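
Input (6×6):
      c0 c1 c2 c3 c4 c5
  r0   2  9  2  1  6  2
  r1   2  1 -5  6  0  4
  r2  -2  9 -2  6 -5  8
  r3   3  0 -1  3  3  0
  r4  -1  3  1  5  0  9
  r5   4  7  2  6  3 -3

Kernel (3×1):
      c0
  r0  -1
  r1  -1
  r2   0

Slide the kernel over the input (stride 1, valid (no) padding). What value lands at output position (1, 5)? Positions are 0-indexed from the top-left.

-12

The receptive field on the input at this output position is [4 / 8 / 0]. Elementwise product with the kernel and sum: 4·-1 + 8·-1.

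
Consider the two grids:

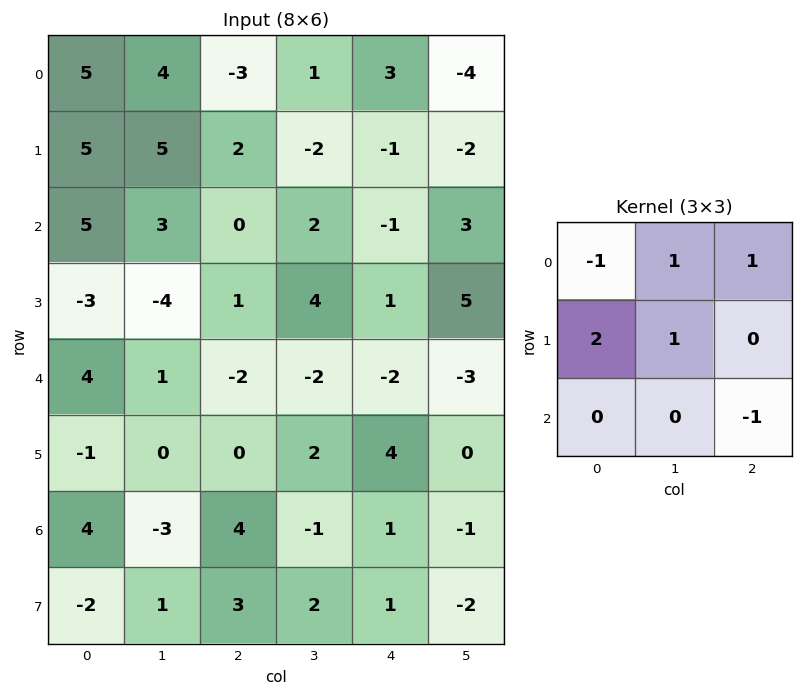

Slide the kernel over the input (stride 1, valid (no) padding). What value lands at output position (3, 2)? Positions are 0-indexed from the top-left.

-6

The receptive field on the input at this output position is [1 4 1 / -2 -2 -2 / 0 2 4]. Elementwise product with the kernel and sum: 1·-1 + 4·1 + 1·1 + -2·2 + -2·1 + 4·-1.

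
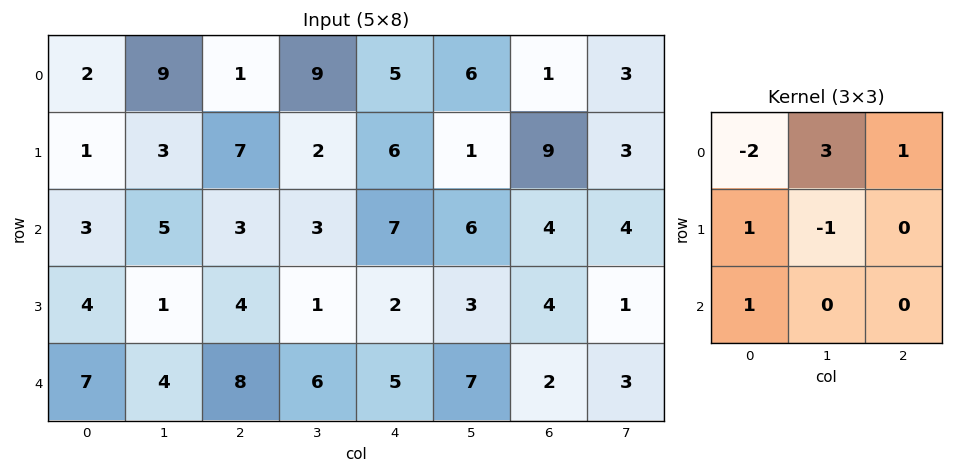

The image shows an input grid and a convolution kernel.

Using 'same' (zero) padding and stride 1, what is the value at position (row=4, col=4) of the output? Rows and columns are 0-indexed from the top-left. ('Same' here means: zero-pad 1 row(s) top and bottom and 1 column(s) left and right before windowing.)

The receptive field on the zero-padded input at this output position is [1 2 3 / 6 5 7 / 0 0 0]. Elementwise product with the kernel and sum: 1·-2 + 2·3 + 3·1 + 6·1 + 5·-1 + 0·1.

8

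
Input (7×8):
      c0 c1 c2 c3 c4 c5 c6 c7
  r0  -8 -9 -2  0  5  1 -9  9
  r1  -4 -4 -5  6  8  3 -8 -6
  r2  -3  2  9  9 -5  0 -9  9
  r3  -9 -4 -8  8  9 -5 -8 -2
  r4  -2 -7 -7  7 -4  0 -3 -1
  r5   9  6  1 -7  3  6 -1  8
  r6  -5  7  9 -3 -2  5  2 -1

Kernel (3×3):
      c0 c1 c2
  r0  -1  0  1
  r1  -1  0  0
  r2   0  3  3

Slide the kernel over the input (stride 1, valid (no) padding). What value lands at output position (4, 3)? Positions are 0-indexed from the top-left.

9

The receptive field on the input at this output position is [7 -4 0 / -7 3 6 / -3 -2 5]. Elementwise product with the kernel and sum: 7·-1 + 0·1 + -7·-1 + -2·3 + 5·3.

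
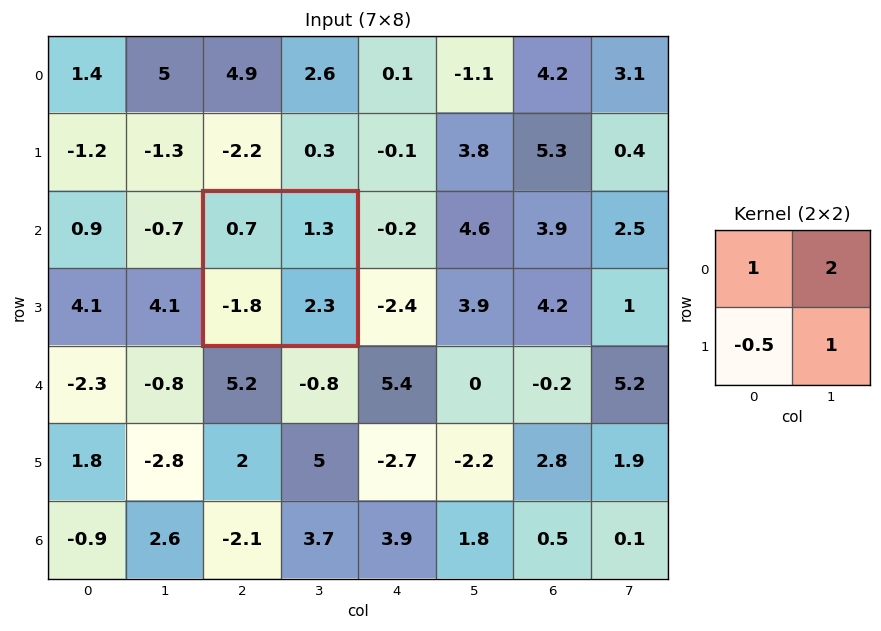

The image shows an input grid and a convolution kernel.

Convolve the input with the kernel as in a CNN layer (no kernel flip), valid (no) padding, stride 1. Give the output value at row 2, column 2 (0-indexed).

The receptive field on the input at this output position is [0.7 1.3 / -1.8 2.3]. Elementwise product with the kernel and sum: 0.7·1 + 1.3·2 + -1.8·-0.5 + 2.3·1.

6.5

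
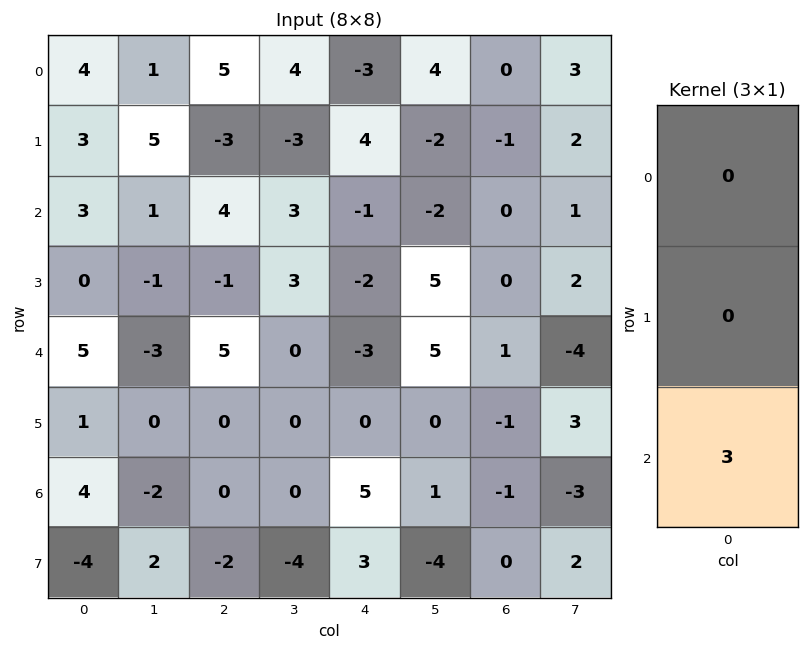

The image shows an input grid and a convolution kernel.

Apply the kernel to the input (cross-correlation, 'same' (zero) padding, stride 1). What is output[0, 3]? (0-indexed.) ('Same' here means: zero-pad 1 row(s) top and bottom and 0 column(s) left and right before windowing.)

-9

The receptive field on the zero-padded input at this output position is [0 / 4 / -3]. Elementwise product with the kernel and sum: -3·3.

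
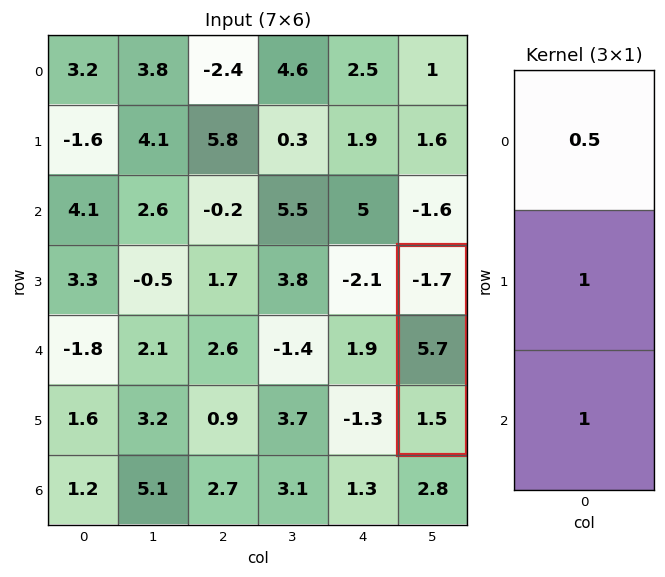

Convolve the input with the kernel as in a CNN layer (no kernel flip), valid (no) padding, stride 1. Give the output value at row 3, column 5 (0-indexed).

The receptive field on the input at this output position is [-1.7 / 5.7 / 1.5]. Elementwise product with the kernel and sum: -1.7·0.5 + 5.7·1 + 1.5·1.

6.35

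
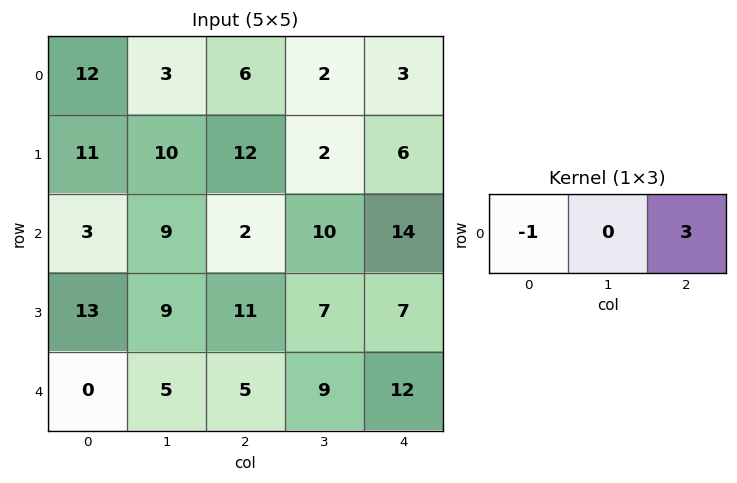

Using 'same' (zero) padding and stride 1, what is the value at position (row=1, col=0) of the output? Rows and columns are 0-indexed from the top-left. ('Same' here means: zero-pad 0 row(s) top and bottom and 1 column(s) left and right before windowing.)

30

The receptive field on the zero-padded input at this output position is [0 11 10]. Elementwise product with the kernel and sum: 0·-1 + 10·3.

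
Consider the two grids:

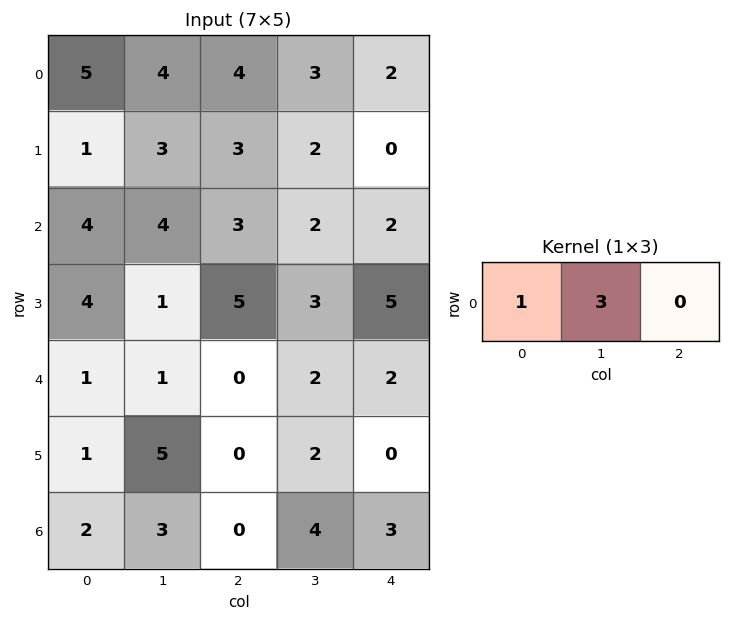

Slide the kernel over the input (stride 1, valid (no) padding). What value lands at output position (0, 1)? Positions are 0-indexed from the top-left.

16

The receptive field on the input at this output position is [4 4 3]. Elementwise product with the kernel and sum: 4·1 + 4·3.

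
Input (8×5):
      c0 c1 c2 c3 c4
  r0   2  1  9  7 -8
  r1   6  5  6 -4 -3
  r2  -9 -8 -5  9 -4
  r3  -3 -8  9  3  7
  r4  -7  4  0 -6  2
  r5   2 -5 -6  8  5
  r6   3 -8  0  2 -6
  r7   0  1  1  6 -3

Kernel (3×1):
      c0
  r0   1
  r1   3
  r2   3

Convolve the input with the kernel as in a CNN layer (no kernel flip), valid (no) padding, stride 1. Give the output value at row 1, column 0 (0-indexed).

The receptive field on the input at this output position is [6 / -9 / -3]. Elementwise product with the kernel and sum: 6·1 + -9·3 + -3·3.

-30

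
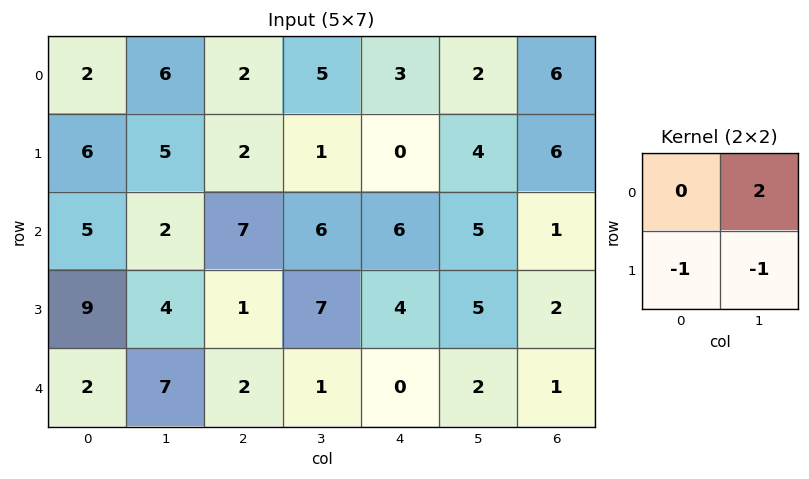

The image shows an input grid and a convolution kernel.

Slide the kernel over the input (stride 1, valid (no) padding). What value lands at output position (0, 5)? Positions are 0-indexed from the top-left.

2

The receptive field on the input at this output position is [2 6 / 4 6]. Elementwise product with the kernel and sum: 6·2 + 4·-1 + 6·-1.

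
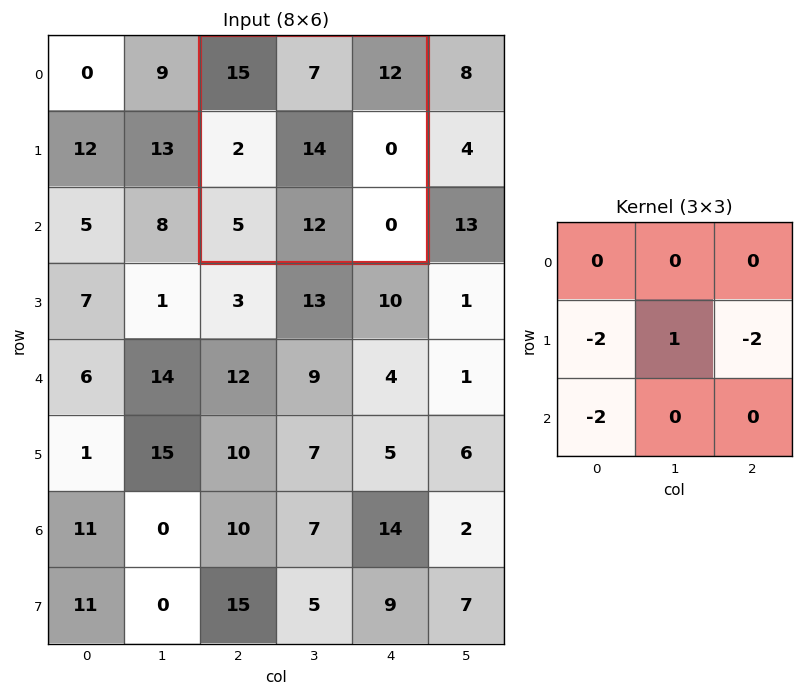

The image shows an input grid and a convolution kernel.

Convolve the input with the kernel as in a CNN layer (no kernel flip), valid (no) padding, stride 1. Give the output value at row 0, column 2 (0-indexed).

0

The receptive field on the input at this output position is [15 7 12 / 2 14 0 / 5 12 0]. Elementwise product with the kernel and sum: 2·-2 + 14·1 + 0·-2 + 5·-2.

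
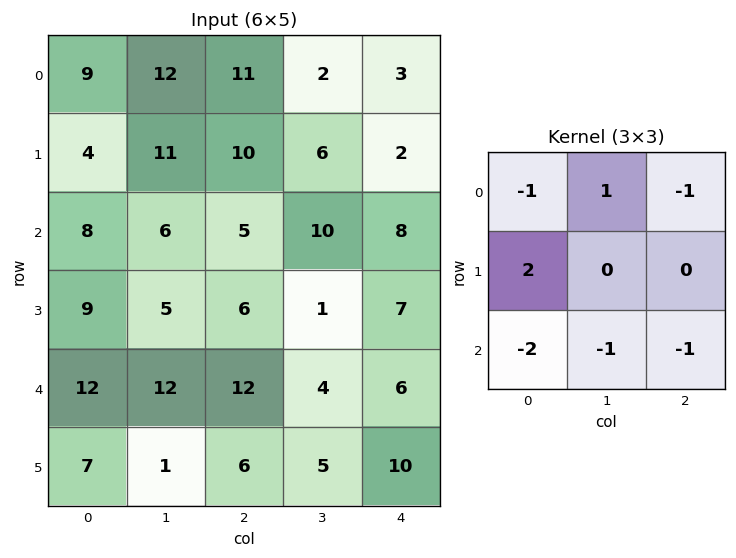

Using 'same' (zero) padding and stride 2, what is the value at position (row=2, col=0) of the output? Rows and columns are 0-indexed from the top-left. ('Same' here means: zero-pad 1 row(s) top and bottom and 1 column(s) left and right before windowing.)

The receptive field on the zero-padded input at this output position is [0 9 5 / 0 12 12 / 0 7 1]. Elementwise product with the kernel and sum: 0·-1 + 9·1 + 5·-1 + 0·2 + 0·-2 + 7·-1 + 1·-1.

-4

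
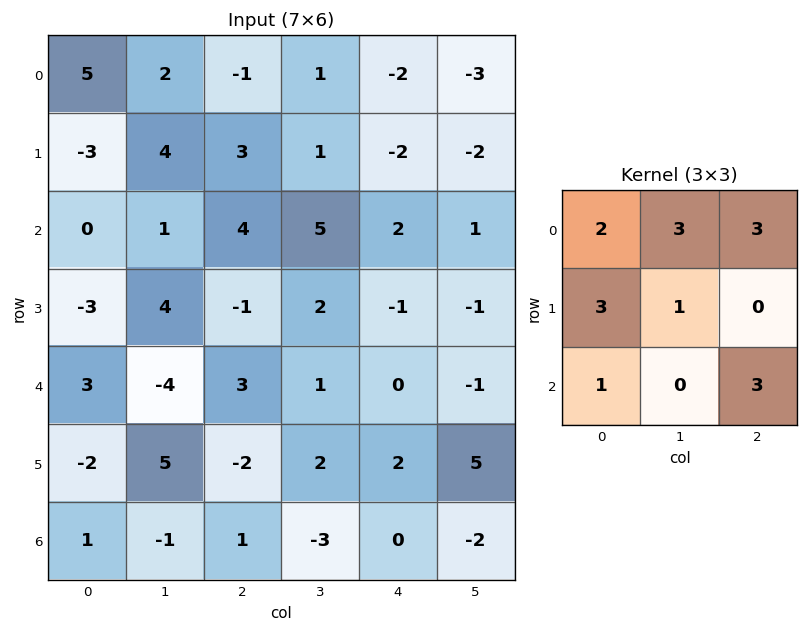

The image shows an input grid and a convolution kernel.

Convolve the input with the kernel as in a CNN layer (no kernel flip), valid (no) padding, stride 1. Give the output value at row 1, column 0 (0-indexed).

The receptive field on the input at this output position is [-3 4 3 / 0 1 4 / -3 4 -1]. Elementwise product with the kernel and sum: -3·2 + 4·3 + 3·3 + 0·3 + 1·1 + -3·1 + -1·3.

10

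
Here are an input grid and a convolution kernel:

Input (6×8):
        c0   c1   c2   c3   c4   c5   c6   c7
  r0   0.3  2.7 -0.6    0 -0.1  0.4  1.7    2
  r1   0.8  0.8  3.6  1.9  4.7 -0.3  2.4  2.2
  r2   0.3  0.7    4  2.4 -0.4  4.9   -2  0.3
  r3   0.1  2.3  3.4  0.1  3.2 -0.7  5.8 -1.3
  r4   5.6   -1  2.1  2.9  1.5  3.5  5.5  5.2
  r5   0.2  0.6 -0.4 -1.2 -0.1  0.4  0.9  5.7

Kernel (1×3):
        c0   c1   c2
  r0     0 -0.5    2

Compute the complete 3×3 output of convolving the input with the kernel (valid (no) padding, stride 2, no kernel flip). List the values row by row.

Output[0,0]: The receptive field on the input at this output position is [0.3 2.7 -0.6]. Elementwise product with the kernel and sum: 2.7·-0.5 + -0.6·2.

-2.55 -0.2 3.2
7.65 -2 -6.45
4.7 1.55 9.25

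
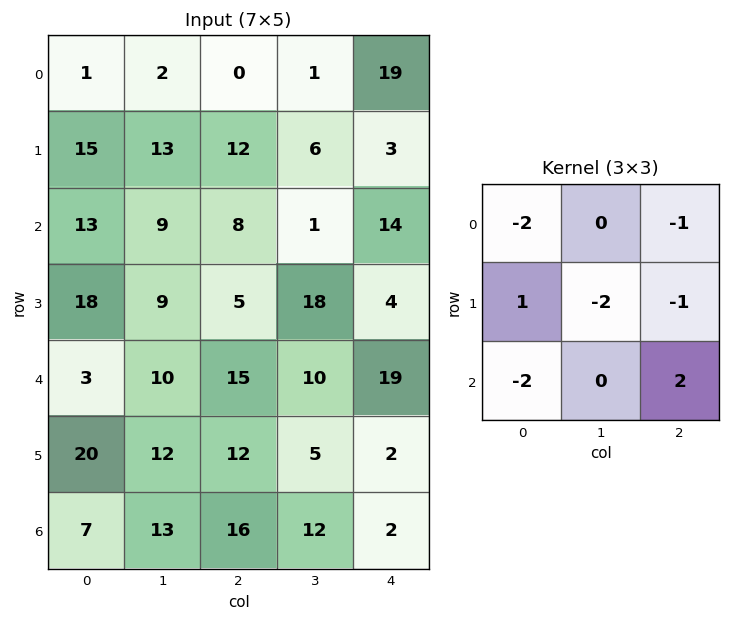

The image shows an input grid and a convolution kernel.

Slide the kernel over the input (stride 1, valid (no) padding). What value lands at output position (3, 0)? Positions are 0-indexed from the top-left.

The receptive field on the input at this output position is [18 9 5 / 3 10 15 / 20 12 12]. Elementwise product with the kernel and sum: 18·-2 + 5·-1 + 3·1 + 10·-2 + 15·-1 + 20·-2 + 12·2.

-89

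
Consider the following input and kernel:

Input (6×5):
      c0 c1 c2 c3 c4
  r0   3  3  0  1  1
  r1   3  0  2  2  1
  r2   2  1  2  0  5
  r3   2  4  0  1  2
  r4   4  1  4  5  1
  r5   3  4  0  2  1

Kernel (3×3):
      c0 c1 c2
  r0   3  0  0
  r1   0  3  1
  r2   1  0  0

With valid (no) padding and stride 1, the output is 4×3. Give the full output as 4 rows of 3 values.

13 18 9
16 10 11
22 5 15
16 33 16

Output[0,0]: The receptive field on the input at this output position is [3 3 0 / 3 0 2 / 2 1 2]. Elementwise product with the kernel and sum: 3·3 + 0·3 + 2·1 + 2·1.
Output[0,1]: The receptive field on the input at this output position is [3 0 1 / 0 2 2 / 1 2 0]. Elementwise product with the kernel and sum: 3·3 + 2·3 + 2·1 + 1·1.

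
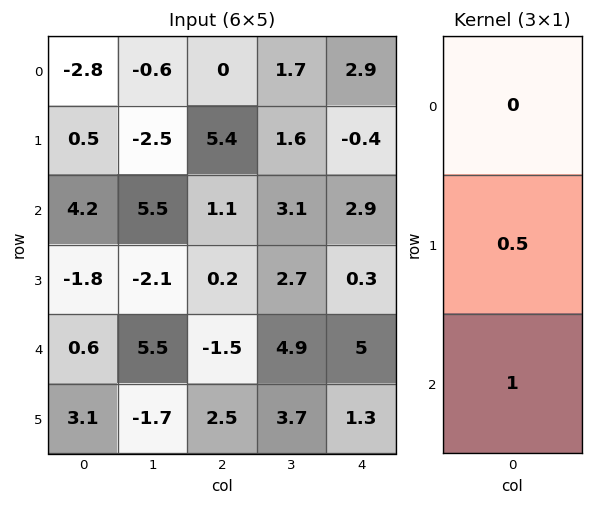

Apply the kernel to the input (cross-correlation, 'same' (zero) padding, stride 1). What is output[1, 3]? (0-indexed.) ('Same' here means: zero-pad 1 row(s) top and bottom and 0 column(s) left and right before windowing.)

The receptive field on the zero-padded input at this output position is [1.7 / 1.6 / 3.1]. Elementwise product with the kernel and sum: 1.6·0.5 + 3.1·1.

3.9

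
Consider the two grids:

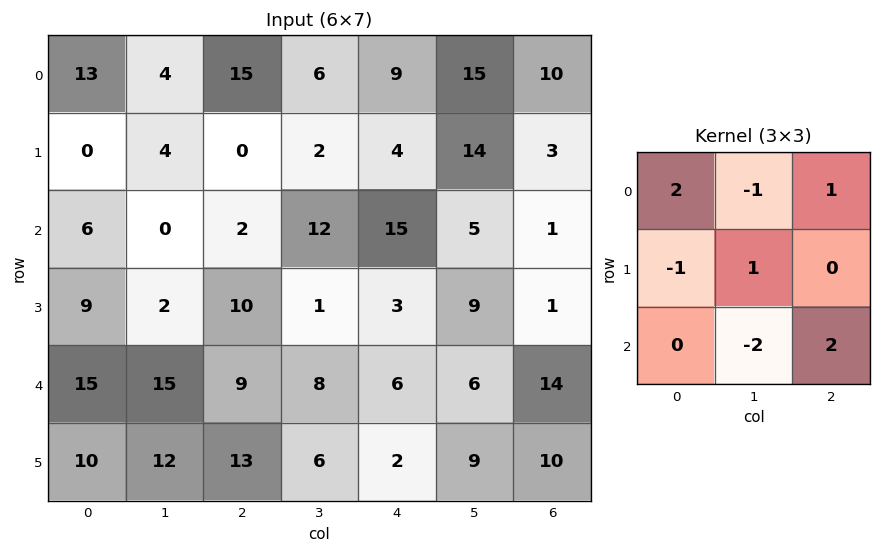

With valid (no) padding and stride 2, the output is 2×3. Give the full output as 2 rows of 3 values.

45 41 15
-5 -6 48

Output[0,0]: The receptive field on the input at this output position is [13 4 15 / 0 4 0 / 6 0 2]. Elementwise product with the kernel and sum: 13·2 + 4·-1 + 15·1 + 0·-1 + 4·1 + 0·-2 + 2·2.
Output[0,1]: The receptive field on the input at this output position is [15 6 9 / 0 2 4 / 2 12 15]. Elementwise product with the kernel and sum: 15·2 + 6·-1 + 9·1 + 0·-1 + 2·1 + 12·-2 + 15·2.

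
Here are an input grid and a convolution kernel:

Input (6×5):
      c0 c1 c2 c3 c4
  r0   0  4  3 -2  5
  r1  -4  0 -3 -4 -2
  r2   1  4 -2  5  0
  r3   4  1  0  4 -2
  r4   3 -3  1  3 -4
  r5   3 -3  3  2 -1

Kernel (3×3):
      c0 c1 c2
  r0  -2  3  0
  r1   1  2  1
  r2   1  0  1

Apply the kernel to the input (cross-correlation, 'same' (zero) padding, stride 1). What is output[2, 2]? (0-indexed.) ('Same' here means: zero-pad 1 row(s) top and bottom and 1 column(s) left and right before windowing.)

The receptive field on the zero-padded input at this output position is [0 -3 -4 / 4 -2 5 / 1 0 4]. Elementwise product with the kernel and sum: 0·-2 + -3·3 + 4·1 + -2·2 + 5·1 + 1·1 + 4·1.

1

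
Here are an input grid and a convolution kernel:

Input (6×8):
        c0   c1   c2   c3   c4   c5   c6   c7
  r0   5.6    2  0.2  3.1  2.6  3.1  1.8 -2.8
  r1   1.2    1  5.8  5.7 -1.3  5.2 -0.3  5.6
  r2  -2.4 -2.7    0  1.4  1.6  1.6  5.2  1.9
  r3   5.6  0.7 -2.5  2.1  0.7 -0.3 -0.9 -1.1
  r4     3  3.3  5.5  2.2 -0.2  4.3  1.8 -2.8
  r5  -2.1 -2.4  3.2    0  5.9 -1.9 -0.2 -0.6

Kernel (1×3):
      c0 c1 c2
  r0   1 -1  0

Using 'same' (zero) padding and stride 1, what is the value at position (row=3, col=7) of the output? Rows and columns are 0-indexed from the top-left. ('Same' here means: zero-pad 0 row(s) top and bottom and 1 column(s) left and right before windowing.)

The receptive field on the zero-padded input at this output position is [-0.9 -1.1 0]. Elementwise product with the kernel and sum: -0.9·1 + -1.1·-1.

0.2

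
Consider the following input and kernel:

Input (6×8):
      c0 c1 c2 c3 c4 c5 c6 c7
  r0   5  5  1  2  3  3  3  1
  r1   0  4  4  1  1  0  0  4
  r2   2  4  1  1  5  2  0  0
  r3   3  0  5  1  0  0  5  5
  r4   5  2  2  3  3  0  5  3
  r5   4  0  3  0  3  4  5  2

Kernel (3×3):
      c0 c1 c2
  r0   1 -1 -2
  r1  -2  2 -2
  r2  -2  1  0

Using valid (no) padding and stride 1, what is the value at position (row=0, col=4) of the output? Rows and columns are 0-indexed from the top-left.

-16

The receptive field on the input at this output position is [3 3 3 / 1 0 0 / 5 2 0]. Elementwise product with the kernel and sum: 3·1 + 3·-1 + 3·-2 + 1·-2 + 0·2 + 0·-2 + 5·-2 + 2·1.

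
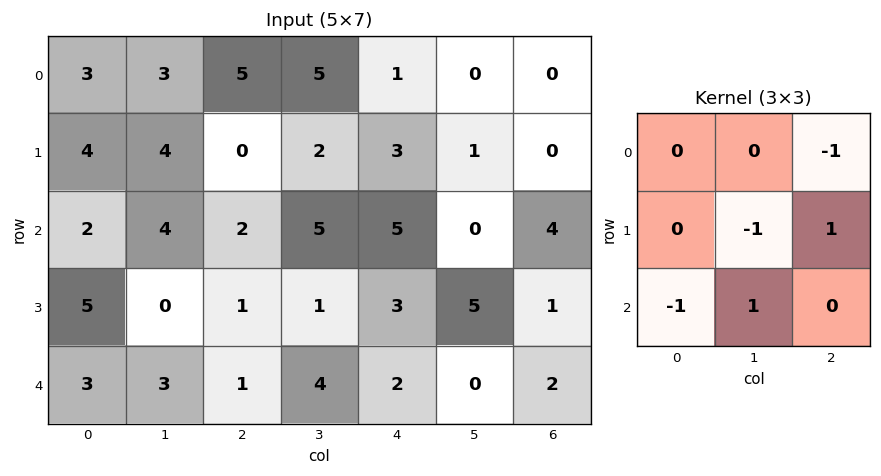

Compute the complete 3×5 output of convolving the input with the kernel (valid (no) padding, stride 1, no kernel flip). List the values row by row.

Output[0,0]: The receptive field on the input at this output position is [3 3 5 / 4 4 0 / 2 4 2]. Elementwise product with the kernel and sum: 5·-1 + 4·-1 + 0·1 + 2·-1 + 4·1.

-7 -5 3 -2 -6
-7 2 -3 -4 6
-1 -7 0 0 -10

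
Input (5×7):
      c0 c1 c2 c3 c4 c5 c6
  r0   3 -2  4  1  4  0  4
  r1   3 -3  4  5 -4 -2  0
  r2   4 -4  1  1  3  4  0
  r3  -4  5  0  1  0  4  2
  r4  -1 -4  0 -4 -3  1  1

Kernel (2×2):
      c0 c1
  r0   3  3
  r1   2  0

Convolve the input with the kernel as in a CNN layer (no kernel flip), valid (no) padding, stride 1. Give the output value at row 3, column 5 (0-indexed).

20

The receptive field on the input at this output position is [4 2 / 1 1]. Elementwise product with the kernel and sum: 4·3 + 2·3 + 1·2.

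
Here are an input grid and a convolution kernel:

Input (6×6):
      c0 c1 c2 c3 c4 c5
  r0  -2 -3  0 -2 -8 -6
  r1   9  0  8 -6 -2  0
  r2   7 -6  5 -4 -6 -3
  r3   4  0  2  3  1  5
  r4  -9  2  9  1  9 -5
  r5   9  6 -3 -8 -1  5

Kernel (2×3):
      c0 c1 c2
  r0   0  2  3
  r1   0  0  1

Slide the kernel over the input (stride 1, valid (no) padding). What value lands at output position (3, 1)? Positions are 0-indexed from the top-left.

14

The receptive field on the input at this output position is [0 2 3 / 2 9 1]. Elementwise product with the kernel and sum: 2·2 + 3·3 + 1·1.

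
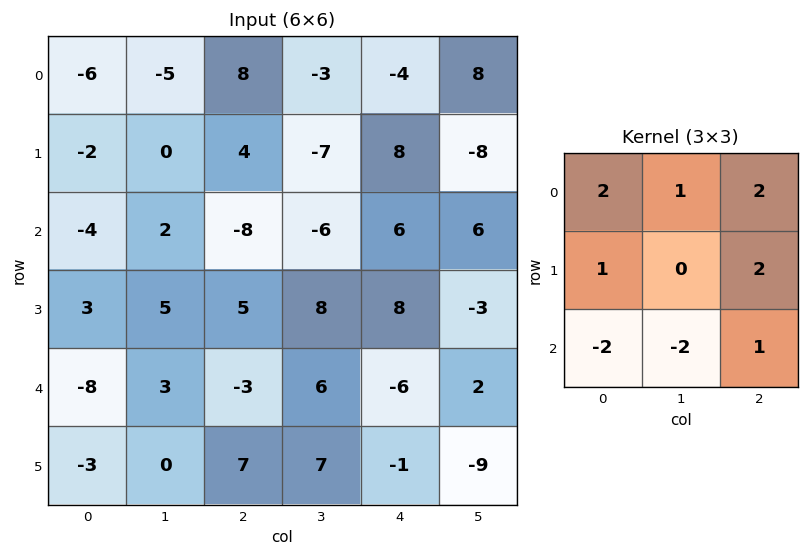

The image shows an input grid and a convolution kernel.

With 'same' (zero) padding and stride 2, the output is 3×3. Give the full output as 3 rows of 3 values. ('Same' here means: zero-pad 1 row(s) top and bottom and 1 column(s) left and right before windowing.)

-6 -26 3
1 -32 -51
25 39 7

Output[0,0]: The receptive field on the zero-padded input at this output position is [0 0 0 / 0 -6 -5 / 0 -2 0]. Elementwise product with the kernel and sum: 0·2 + 0·1 + 0·2 + 0·1 + -5·2 + 0·-2 + -2·-2 + 0·1.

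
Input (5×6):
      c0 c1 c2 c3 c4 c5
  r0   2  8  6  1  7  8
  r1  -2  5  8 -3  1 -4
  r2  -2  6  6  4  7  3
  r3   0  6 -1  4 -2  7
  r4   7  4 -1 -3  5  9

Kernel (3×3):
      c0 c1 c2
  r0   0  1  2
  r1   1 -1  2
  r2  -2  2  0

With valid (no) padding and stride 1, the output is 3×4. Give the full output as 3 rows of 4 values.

Output[0,0]: The receptive field on the input at this output position is [2 8 6 / -2 5 8 / -2 6 6]. Elementwise product with the kernel and sum: 8·1 + 6·2 + -2·1 + 5·-1 + 8·2 + -2·-2 + 6·2.

45 -1 24 17
37 -4 25 -16
4 19 5 49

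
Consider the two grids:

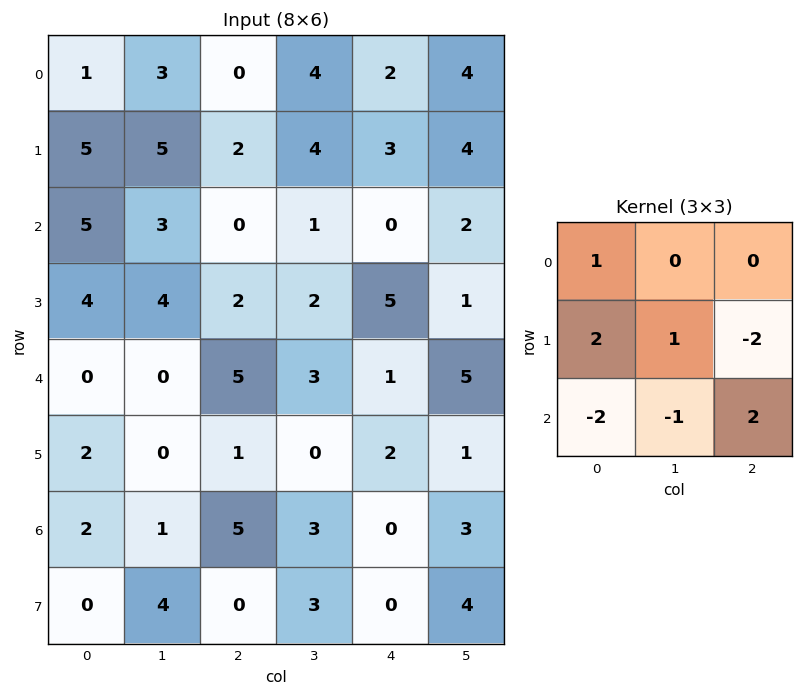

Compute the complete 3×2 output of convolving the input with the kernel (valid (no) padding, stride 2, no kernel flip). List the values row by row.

Output[0,0]: The receptive field on the input at this output position is [1 3 0 / 5 5 2 / 5 3 0]. Elementwise product with the kernel and sum: 1·1 + 5·2 + 5·1 + 2·-2 + 5·-2 + 3·-1 + 0·2.
Output[0,1]: The receptive field on the input at this output position is [0 4 2 / 2 4 3 / 0 1 0]. Elementwise product with the kernel and sum: 0·1 + 2·2 + 4·1 + 3·-2 + 0·-2 + 1·-1 + 0·2.

-1 1
23 -15
7 -10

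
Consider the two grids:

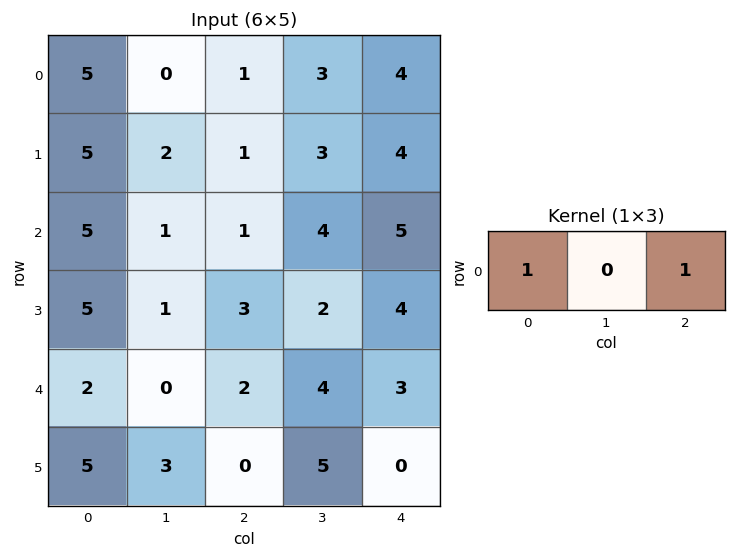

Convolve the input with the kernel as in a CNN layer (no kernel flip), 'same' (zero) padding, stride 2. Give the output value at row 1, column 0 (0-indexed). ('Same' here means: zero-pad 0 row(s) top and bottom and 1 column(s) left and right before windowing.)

1

The receptive field on the zero-padded input at this output position is [0 5 1]. Elementwise product with the kernel and sum: 0·1 + 1·1.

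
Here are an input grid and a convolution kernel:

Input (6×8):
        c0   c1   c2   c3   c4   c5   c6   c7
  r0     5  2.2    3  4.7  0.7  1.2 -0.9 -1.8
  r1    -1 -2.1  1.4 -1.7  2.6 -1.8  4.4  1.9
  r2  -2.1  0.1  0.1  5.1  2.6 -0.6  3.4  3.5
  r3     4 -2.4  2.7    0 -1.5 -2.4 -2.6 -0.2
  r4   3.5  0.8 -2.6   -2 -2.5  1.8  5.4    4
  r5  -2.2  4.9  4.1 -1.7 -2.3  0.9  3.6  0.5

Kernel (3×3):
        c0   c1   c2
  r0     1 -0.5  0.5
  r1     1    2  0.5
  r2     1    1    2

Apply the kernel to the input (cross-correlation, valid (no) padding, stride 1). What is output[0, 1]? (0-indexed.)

The receptive field on the input at this output position is [2.2 3 4.7 / -2.1 1.4 -1.7 / 0.1 0.1 5.1]. Elementwise product with the kernel and sum: 2.2·1 + 3·-0.5 + 4.7·0.5 + -2.1·1 + 1.4·2 + -1.7·0.5 + 0.1·1 + 0.1·1 + 5.1·2.

13.3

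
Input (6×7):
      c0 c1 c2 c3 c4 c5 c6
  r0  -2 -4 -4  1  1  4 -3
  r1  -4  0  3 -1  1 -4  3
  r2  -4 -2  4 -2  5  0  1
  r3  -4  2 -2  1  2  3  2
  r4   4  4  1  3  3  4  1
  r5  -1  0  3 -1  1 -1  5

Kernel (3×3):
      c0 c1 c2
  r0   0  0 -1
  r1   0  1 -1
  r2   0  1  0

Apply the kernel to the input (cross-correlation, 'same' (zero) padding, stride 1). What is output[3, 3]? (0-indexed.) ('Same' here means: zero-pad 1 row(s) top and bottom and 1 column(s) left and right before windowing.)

The receptive field on the zero-padded input at this output position is [4 -2 5 / -2 1 2 / 1 3 3]. Elementwise product with the kernel and sum: 5·-1 + 1·1 + 2·-1 + 3·1.

-3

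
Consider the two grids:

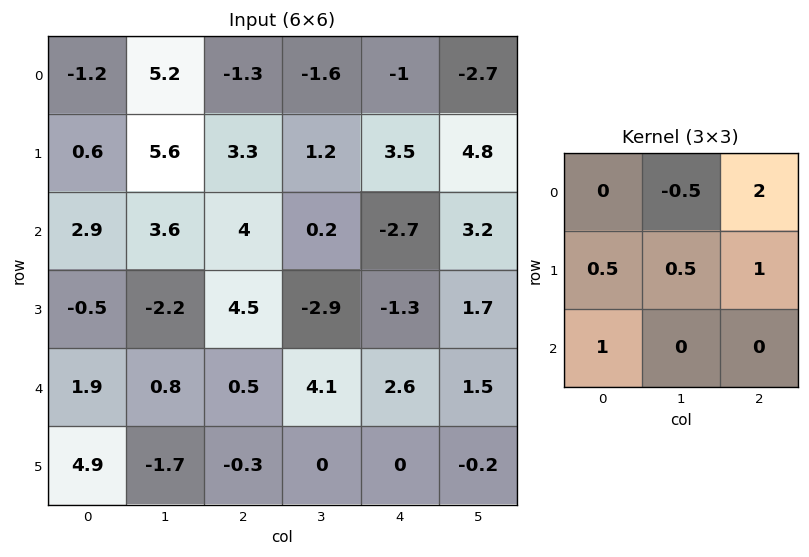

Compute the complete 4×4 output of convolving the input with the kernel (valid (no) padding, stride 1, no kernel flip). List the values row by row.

Output[0,0]: The receptive field on the input at this output position is [-1.2 5.2 -1.3 / 0.6 5.6 3.3 / 2.9 3.6 4]. Elementwise product with the kernel and sum: 5.2·-0.5 + -1.3·2 + 0.6·0.5 + 5.6·0.5 + 3.3·1 + 2.9·1.

4.1 6.7 8.55 2.45
10.55 2.55 10.3 6.9
11.25 -2.55 -5.5 11.45
16.85 -5 3.45 8.9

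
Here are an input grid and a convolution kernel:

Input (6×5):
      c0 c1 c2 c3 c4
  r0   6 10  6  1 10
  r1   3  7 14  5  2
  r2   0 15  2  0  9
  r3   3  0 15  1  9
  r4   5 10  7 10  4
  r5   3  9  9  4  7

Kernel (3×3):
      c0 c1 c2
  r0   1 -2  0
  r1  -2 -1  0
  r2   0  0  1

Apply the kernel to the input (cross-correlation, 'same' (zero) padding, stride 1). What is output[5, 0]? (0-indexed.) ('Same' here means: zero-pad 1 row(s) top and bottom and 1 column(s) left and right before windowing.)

-13

The receptive field on the zero-padded input at this output position is [0 5 10 / 0 3 9 / 0 0 0]. Elementwise product with the kernel and sum: 0·1 + 5·-2 + 0·-2 + 3·-1 + 0·1.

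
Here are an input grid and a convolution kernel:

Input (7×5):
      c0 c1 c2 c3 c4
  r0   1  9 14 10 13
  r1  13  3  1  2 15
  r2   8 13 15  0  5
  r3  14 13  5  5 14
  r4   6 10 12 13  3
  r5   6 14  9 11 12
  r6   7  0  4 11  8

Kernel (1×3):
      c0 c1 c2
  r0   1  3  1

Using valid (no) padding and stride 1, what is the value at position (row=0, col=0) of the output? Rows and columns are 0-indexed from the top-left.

The receptive field on the input at this output position is [1 9 14]. Elementwise product with the kernel and sum: 1·1 + 9·3 + 14·1.

42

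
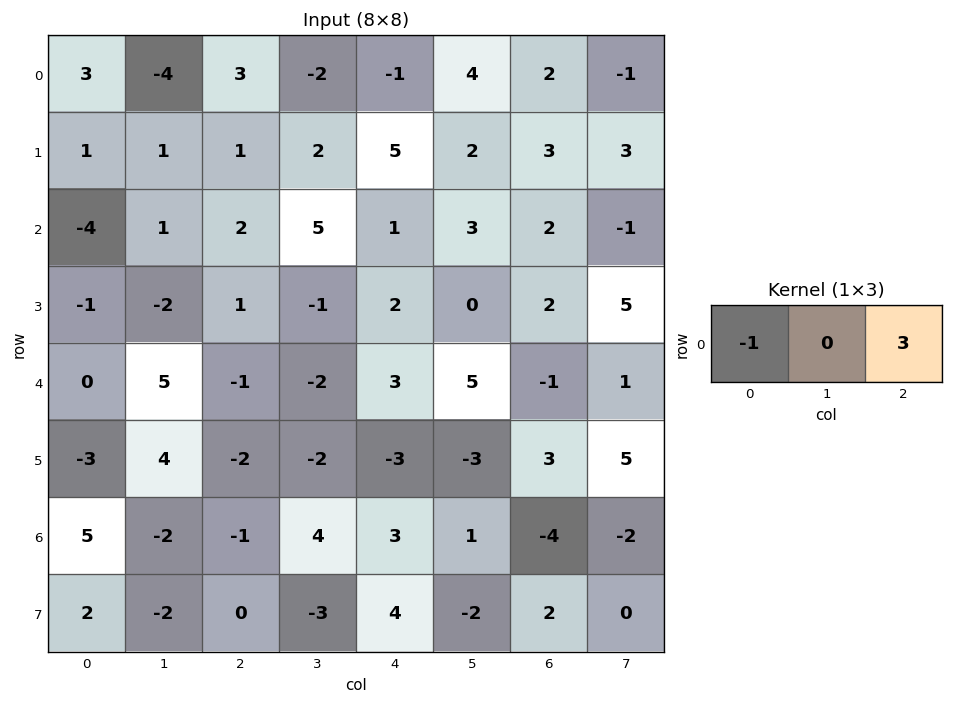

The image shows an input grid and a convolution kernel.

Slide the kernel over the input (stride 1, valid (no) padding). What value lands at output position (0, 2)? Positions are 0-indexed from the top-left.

The receptive field on the input at this output position is [3 -2 -1]. Elementwise product with the kernel and sum: 3·-1 + -1·3.

-6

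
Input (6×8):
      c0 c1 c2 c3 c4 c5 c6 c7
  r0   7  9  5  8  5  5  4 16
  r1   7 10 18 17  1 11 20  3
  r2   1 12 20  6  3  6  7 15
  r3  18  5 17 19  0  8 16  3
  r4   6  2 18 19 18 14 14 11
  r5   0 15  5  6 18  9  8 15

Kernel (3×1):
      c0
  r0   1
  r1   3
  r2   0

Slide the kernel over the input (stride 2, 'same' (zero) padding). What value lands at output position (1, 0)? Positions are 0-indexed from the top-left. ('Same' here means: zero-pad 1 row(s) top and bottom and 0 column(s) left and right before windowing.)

The receptive field on the zero-padded input at this output position is [7 / 1 / 18]. Elementwise product with the kernel and sum: 7·1 + 1·3.

10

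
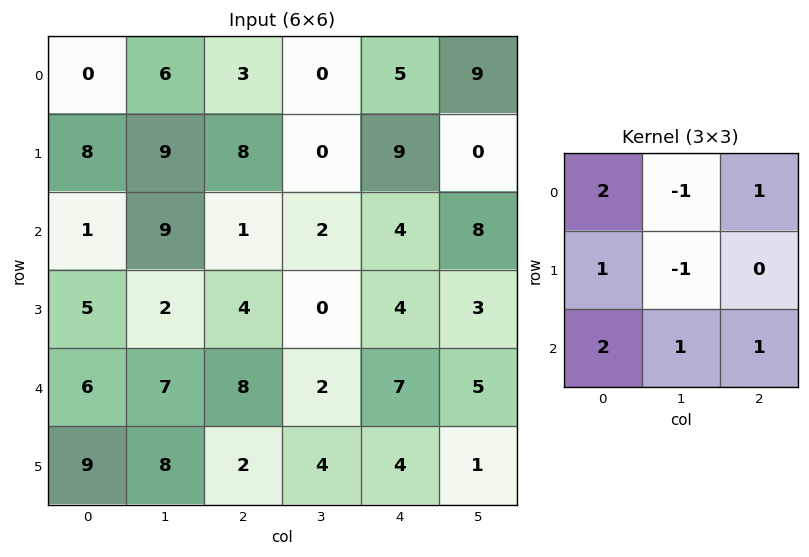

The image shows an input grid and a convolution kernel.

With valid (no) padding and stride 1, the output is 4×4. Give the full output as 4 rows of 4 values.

8 31 27 11
23 26 36 -4
24 41 33 20
39 21 30 7

Output[0,0]: The receptive field on the input at this output position is [0 6 3 / 8 9 8 / 1 9 1]. Elementwise product with the kernel and sum: 0·2 + 6·-1 + 3·1 + 8·1 + 9·-1 + 1·2 + 9·1 + 1·1.
Output[0,1]: The receptive field on the input at this output position is [6 3 0 / 9 8 0 / 9 1 2]. Elementwise product with the kernel and sum: 6·2 + 3·-1 + 0·1 + 9·1 + 8·-1 + 9·2 + 1·1 + 2·1.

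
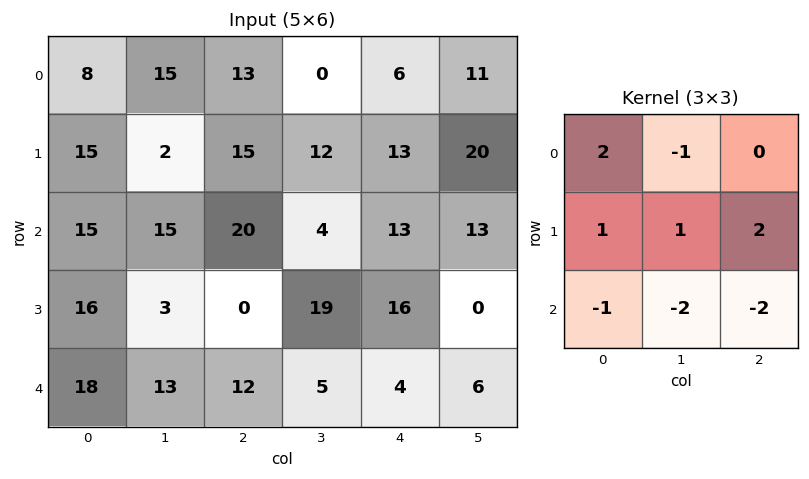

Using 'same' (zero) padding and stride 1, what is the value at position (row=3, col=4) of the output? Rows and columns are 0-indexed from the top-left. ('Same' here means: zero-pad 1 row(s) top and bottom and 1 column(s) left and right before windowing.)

5

The receptive field on the zero-padded input at this output position is [4 13 13 / 19 16 0 / 5 4 6]. Elementwise product with the kernel and sum: 4·2 + 13·-1 + 19·1 + 16·1 + 0·2 + 5·-1 + 4·-2 + 6·-2.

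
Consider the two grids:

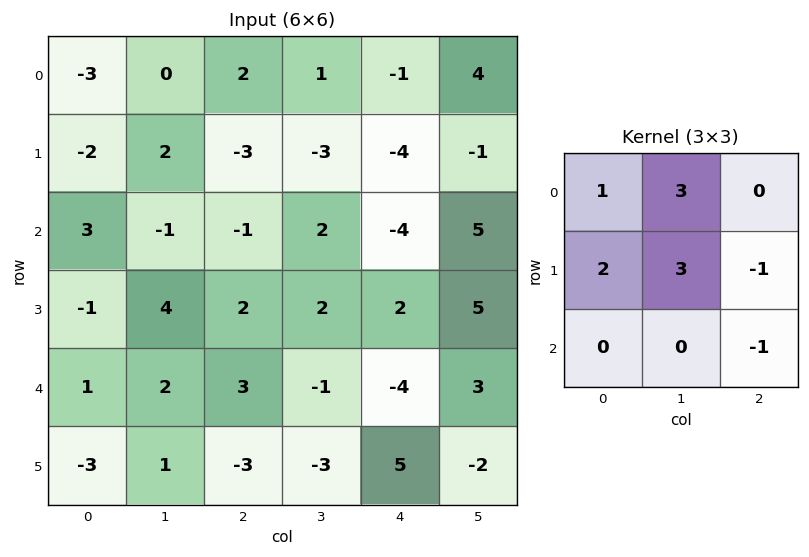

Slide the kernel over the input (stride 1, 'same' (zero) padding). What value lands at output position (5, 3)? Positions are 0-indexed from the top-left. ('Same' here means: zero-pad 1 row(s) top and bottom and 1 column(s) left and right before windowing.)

-20

The receptive field on the zero-padded input at this output position is [3 -1 -4 / -3 -3 5 / 0 0 0]. Elementwise product with the kernel and sum: 3·1 + -1·3 + -3·2 + -3·3 + 5·-1 + 0·-1.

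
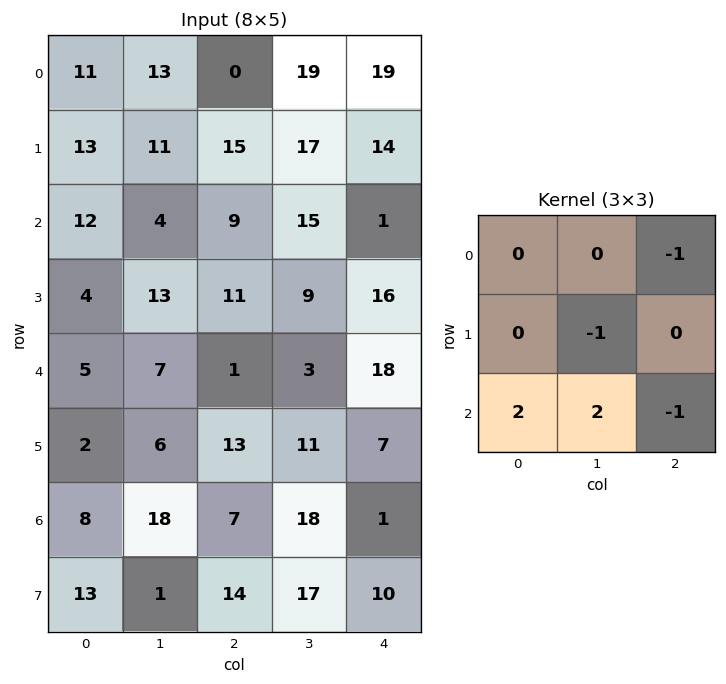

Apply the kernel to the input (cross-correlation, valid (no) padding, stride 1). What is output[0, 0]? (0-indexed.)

12

The receptive field on the input at this output position is [11 13 0 / 13 11 15 / 12 4 9]. Elementwise product with the kernel and sum: 0·-1 + 11·-1 + 12·2 + 4·2 + 9·-1.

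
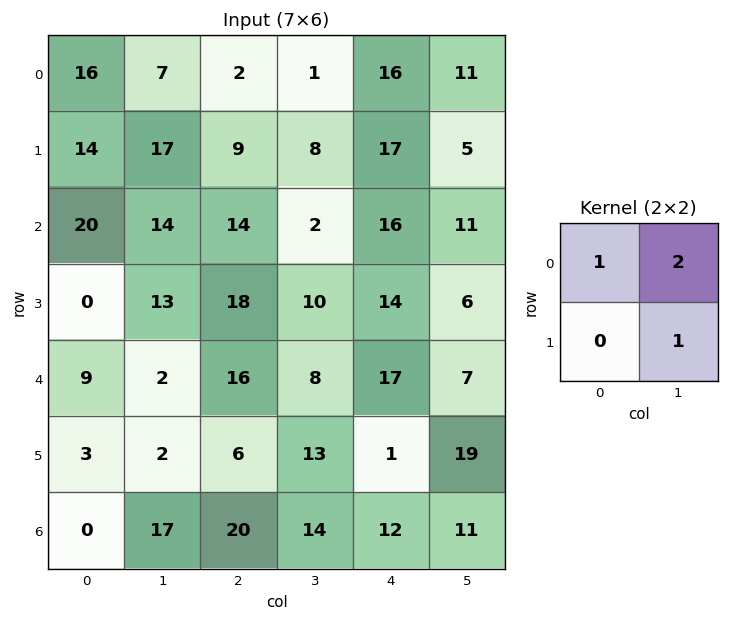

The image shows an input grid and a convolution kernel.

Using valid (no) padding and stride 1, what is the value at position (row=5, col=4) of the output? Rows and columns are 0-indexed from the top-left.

50

The receptive field on the input at this output position is [1 19 / 12 11]. Elementwise product with the kernel and sum: 1·1 + 19·2 + 11·1.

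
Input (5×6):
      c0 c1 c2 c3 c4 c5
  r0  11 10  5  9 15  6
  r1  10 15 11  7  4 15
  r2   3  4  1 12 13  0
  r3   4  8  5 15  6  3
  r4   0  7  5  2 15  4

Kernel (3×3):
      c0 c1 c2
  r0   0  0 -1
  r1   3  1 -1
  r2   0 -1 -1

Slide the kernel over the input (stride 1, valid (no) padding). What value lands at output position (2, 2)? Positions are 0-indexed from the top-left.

The receptive field on the input at this output position is [1 12 13 / 5 15 6 / 5 2 15]. Elementwise product with the kernel and sum: 13·-1 + 5·3 + 15·1 + 6·-1 + 2·-1 + 15·-1.

-6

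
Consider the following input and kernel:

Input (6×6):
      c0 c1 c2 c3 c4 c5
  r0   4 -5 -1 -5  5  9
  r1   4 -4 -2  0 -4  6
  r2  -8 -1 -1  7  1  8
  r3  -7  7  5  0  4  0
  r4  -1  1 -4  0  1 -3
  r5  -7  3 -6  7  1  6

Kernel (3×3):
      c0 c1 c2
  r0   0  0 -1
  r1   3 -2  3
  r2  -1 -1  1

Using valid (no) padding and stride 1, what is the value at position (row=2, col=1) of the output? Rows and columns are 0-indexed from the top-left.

The receptive field on the input at this output position is [-1 -1 7 / 7 5 0 / 1 -4 0]. Elementwise product with the kernel and sum: 7·-1 + 7·3 + 5·-2 + 0·3 + 1·-1 + -4·-1 + 0·1.

7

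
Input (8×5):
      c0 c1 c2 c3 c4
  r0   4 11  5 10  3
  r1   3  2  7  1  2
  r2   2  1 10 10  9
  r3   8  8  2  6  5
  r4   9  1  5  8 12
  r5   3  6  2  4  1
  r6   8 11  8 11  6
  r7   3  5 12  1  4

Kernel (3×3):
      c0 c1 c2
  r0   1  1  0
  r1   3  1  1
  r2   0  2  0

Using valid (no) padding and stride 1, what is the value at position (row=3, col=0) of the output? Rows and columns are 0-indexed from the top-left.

The receptive field on the input at this output position is [8 8 2 / 9 1 5 / 3 6 2]. Elementwise product with the kernel and sum: 8·1 + 8·1 + 9·3 + 1·1 + 5·1 + 6·2.

61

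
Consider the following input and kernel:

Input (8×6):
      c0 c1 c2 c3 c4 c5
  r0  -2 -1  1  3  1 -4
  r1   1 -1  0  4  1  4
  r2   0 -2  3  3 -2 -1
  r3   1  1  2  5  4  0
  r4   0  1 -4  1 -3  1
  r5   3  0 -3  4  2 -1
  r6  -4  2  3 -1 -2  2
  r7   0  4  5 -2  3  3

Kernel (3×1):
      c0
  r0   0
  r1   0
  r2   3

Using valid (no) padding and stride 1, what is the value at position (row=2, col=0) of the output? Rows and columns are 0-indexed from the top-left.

The receptive field on the input at this output position is [0 / 1 / 0]. Elementwise product with the kernel and sum: 0·3.

0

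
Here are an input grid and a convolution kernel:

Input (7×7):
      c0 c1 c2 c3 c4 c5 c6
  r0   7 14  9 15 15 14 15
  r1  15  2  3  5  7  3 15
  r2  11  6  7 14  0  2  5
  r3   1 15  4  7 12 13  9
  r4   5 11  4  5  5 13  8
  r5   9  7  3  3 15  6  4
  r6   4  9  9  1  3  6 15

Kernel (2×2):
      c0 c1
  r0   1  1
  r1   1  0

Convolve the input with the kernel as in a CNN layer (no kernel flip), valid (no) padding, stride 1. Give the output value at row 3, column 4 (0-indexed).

30

The receptive field on the input at this output position is [12 13 / 5 13]. Elementwise product with the kernel and sum: 12·1 + 13·1 + 5·1.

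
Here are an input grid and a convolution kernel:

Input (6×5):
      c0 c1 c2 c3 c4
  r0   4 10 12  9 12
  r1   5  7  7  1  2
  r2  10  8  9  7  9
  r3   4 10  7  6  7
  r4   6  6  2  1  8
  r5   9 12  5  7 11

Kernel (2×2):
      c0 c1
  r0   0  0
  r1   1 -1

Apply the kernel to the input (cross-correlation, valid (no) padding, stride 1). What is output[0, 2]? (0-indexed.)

The receptive field on the input at this output position is [12 9 / 7 1]. Elementwise product with the kernel and sum: 7·1 + 1·-1.

6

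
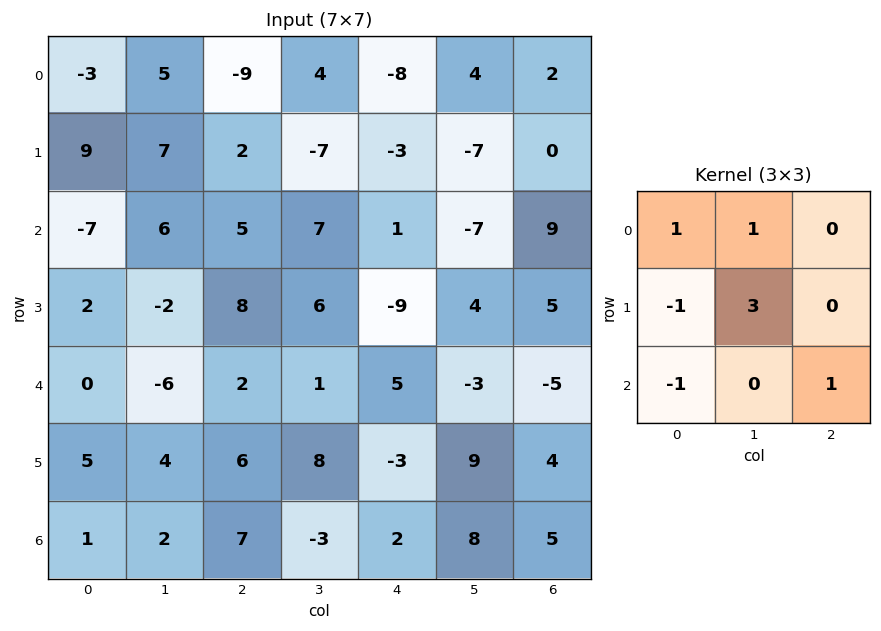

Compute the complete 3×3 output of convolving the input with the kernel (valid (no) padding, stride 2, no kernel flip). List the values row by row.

26 -32 -14
-7 25 5
7 16 35

Output[0,0]: The receptive field on the input at this output position is [-3 5 -9 / 9 7 2 / -7 6 5]. Elementwise product with the kernel and sum: -3·1 + 5·1 + 9·-1 + 7·3 + -7·-1 + 5·1.
Output[0,1]: The receptive field on the input at this output position is [-9 4 -8 / 2 -7 -3 / 5 7 1]. Elementwise product with the kernel and sum: -9·1 + 4·1 + 2·-1 + -7·3 + 5·-1 + 1·1.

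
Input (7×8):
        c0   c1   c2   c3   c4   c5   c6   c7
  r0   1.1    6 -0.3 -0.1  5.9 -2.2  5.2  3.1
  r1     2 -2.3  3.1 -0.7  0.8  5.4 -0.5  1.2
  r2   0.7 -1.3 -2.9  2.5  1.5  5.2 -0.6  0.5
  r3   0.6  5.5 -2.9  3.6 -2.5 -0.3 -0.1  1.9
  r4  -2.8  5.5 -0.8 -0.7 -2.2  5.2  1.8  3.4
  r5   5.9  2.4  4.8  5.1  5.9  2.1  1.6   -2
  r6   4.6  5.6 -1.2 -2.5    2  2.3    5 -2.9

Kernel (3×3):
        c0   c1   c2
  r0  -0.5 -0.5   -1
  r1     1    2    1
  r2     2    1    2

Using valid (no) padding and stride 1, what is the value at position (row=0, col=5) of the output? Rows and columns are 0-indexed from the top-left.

The receptive field on the input at this output position is [-2.2 5.2 3.1 / 5.4 -0.5 1.2 / 5.2 -0.6 0.5]. Elementwise product with the kernel and sum: -2.2·-0.5 + 5.2·-0.5 + 3.1·-1 + 5.4·1 + -0.5·2 + 1.2·1 + 5.2·2 + -0.6·1 + 0.5·2.

11.8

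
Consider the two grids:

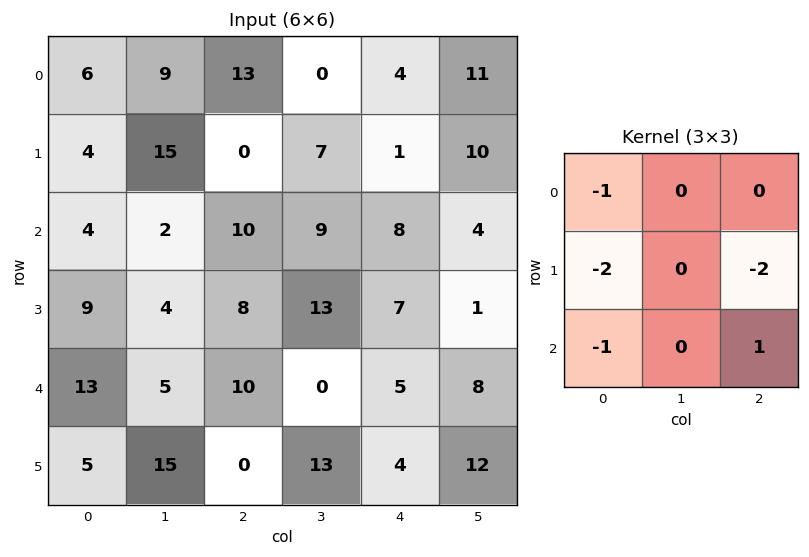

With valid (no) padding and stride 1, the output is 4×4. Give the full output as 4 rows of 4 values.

-8 -46 -17 -39
-33 -28 -37 -45
-41 -41 -45 -29
-60 -16 -34 -30

Output[0,0]: The receptive field on the input at this output position is [6 9 13 / 4 15 0 / 4 2 10]. Elementwise product with the kernel and sum: 6·-1 + 4·-2 + 0·-2 + 4·-1 + 10·1.
Output[0,1]: The receptive field on the input at this output position is [9 13 0 / 15 0 7 / 2 10 9]. Elementwise product with the kernel and sum: 9·-1 + 15·-2 + 7·-2 + 2·-1 + 9·1.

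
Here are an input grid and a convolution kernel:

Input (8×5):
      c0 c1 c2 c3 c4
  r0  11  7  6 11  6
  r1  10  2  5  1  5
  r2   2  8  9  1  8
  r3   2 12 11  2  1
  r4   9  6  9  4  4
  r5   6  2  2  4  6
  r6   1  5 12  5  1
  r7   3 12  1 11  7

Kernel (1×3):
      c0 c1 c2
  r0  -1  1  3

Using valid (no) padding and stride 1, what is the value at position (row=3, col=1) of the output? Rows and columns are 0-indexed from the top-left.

5

The receptive field on the input at this output position is [12 11 2]. Elementwise product with the kernel and sum: 12·-1 + 11·1 + 2·3.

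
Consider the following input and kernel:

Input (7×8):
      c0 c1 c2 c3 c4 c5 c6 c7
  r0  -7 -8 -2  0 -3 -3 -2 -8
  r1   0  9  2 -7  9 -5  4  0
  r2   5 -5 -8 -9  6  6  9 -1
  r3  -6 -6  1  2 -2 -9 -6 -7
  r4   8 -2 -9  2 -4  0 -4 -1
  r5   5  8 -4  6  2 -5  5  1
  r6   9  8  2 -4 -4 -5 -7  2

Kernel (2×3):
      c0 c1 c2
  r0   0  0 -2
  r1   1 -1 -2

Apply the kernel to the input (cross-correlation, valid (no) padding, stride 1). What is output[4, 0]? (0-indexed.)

The receptive field on the input at this output position is [8 -2 -9 / 5 8 -4]. Elementwise product with the kernel and sum: -9·-2 + 5·1 + 8·-1 + -4·-2.

23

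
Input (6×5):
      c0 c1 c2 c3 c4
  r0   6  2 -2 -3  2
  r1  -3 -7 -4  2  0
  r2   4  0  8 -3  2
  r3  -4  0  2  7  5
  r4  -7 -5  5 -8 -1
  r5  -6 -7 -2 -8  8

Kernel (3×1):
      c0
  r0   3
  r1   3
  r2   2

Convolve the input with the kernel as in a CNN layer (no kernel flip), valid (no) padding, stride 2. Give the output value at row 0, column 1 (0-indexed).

The receptive field on the input at this output position is [-2 / -4 / 8]. Elementwise product with the kernel and sum: -2·3 + -4·3 + 8·2.

-2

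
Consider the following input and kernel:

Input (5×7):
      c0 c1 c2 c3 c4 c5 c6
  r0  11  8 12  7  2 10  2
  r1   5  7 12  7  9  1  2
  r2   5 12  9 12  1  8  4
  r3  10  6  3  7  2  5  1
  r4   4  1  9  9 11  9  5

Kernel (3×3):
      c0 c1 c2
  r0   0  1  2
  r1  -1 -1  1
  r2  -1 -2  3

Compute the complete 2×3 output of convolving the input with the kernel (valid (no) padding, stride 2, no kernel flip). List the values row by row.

Output[0,0]: The receptive field on the input at this output position is [11 8 12 / 5 7 12 / 5 12 9]. Elementwise product with the kernel and sum: 8·1 + 12·2 + 5·-1 + 7·-1 + 12·1 + 5·-1 + 12·-2 + 9·3.
Output[0,1]: The receptive field on the input at this output position is [12 7 2 / 12 7 9 / 9 12 1]. Elementwise product with the kernel and sum: 7·1 + 2·2 + 12·-1 + 7·-1 + 9·1 + 9·-1 + 12·-2 + 1·3.

30 -29 1
38 12 -4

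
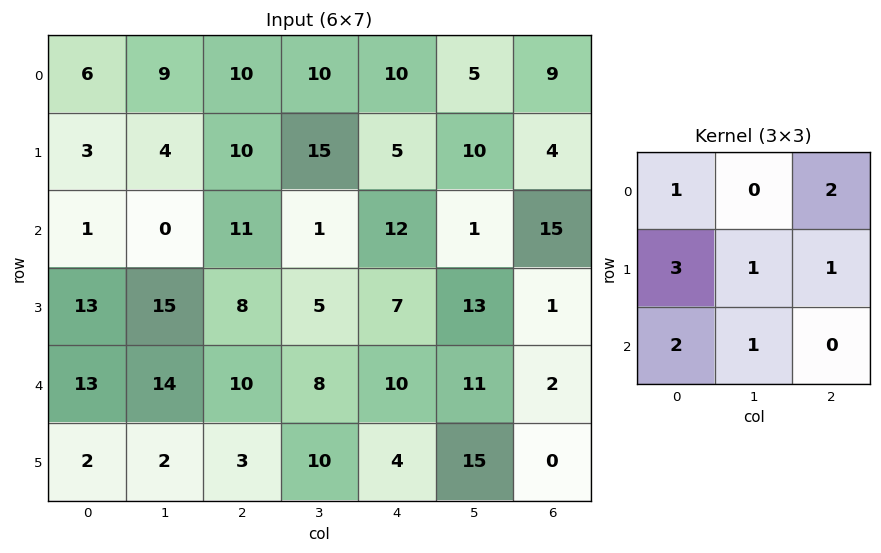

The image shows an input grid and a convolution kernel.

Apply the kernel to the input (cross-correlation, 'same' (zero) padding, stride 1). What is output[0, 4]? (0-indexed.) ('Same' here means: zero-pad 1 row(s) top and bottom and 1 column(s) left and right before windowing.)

80

The receptive field on the zero-padded input at this output position is [0 0 0 / 10 10 5 / 15 5 10]. Elementwise product with the kernel and sum: 0·1 + 0·2 + 10·3 + 10·1 + 5·1 + 15·2 + 5·1.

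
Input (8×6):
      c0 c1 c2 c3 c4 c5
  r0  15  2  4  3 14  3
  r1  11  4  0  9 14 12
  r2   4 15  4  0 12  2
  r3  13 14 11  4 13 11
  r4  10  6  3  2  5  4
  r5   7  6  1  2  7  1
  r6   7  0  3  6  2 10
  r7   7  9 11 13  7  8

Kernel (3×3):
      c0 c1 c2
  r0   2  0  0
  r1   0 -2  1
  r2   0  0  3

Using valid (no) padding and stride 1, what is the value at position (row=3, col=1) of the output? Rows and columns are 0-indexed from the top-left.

The receptive field on the input at this output position is [14 11 4 / 6 3 2 / 6 1 2]. Elementwise product with the kernel and sum: 14·2 + 3·-2 + 2·1 + 2·3.

30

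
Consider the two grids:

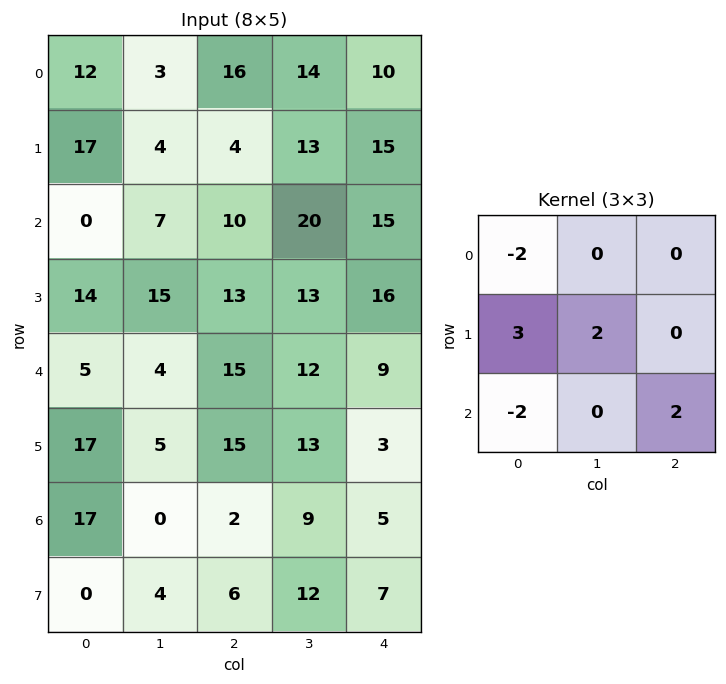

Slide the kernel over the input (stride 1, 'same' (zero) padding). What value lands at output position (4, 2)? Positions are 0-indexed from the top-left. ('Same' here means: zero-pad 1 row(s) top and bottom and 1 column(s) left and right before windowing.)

28

The receptive field on the zero-padded input at this output position is [15 13 13 / 4 15 12 / 5 15 13]. Elementwise product with the kernel and sum: 15·-2 + 4·3 + 15·2 + 5·-2 + 13·2.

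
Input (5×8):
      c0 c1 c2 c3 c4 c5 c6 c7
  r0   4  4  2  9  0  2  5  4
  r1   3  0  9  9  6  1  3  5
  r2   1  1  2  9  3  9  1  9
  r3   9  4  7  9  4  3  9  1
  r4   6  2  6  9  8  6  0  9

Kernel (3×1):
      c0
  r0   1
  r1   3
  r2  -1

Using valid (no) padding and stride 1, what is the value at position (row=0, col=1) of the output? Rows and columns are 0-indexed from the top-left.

The receptive field on the input at this output position is [4 / 0 / 1]. Elementwise product with the kernel and sum: 4·1 + 0·3 + 1·-1.

3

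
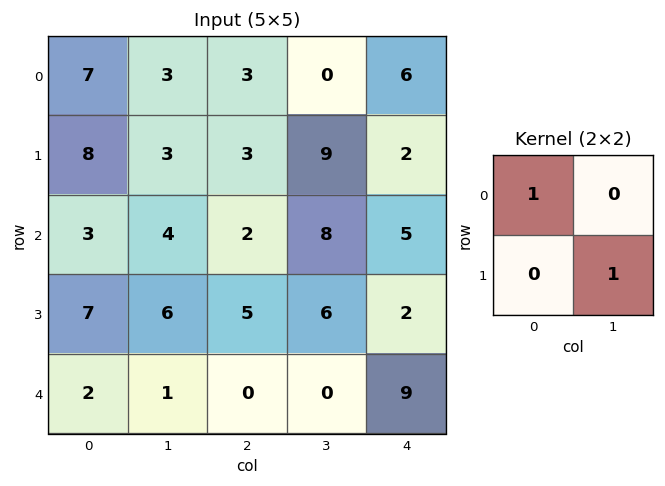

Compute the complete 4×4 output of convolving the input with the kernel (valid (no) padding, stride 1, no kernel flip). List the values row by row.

10 6 12 2
12 5 11 14
9 9 8 10
8 6 5 15

Output[0,0]: The receptive field on the input at this output position is [7 3 / 8 3]. Elementwise product with the kernel and sum: 7·1 + 3·1.
Output[0,1]: The receptive field on the input at this output position is [3 3 / 3 3]. Elementwise product with the kernel and sum: 3·1 + 3·1.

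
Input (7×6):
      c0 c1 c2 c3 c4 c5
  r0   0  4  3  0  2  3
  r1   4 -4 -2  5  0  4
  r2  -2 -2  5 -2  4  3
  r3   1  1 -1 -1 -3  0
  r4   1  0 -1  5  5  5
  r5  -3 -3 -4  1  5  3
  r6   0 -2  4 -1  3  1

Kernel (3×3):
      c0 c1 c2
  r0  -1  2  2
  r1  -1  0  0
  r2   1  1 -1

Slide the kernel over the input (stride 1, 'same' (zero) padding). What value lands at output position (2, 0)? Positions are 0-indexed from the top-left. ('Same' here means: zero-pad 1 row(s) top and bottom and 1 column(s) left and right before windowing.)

0

The receptive field on the zero-padded input at this output position is [0 4 -4 / 0 -2 -2 / 0 1 1]. Elementwise product with the kernel and sum: 0·-1 + 4·2 + -4·2 + 0·-1 + 0·1 + 1·1 + 1·-1.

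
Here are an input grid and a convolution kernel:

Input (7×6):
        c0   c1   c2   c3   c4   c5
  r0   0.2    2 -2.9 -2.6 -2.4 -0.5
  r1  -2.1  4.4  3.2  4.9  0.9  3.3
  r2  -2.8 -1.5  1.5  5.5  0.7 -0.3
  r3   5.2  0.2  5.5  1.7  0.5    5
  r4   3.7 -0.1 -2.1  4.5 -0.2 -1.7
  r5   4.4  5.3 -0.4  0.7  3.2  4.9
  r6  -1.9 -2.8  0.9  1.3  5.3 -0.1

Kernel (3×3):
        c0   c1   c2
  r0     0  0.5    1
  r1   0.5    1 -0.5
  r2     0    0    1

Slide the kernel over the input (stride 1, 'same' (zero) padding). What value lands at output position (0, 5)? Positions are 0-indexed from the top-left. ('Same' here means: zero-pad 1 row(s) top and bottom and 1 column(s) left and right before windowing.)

The receptive field on the zero-padded input at this output position is [0 0 0 / -2.4 -0.5 0 / 0.9 3.3 0]. Elementwise product with the kernel and sum: 0·0.5 + 0·1 + -2.4·0.5 + -0.5·1 + 0·-0.5 + 0·1.

-1.7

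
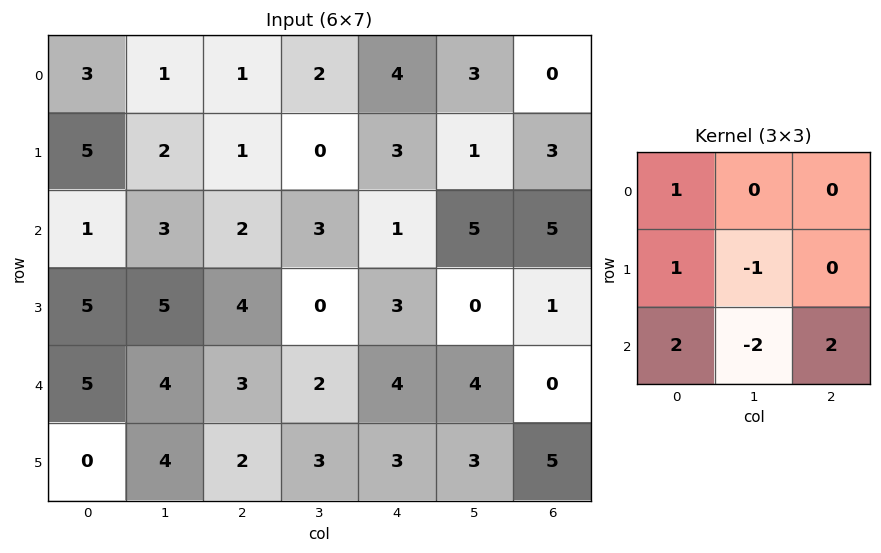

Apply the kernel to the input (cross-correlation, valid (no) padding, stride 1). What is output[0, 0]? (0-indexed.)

The receptive field on the input at this output position is [3 1 1 / 5 2 1 / 1 3 2]. Elementwise product with the kernel and sum: 3·1 + 5·1 + 2·-1 + 1·2 + 3·-2 + 2·2.

6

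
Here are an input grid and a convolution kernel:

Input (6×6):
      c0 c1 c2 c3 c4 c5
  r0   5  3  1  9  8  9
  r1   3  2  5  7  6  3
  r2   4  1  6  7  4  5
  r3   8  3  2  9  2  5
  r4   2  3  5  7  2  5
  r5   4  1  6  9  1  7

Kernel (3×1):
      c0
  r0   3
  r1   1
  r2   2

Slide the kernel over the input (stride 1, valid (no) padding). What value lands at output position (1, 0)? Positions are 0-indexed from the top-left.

29

The receptive field on the input at this output position is [3 / 4 / 8]. Elementwise product with the kernel and sum: 3·3 + 4·1 + 8·2.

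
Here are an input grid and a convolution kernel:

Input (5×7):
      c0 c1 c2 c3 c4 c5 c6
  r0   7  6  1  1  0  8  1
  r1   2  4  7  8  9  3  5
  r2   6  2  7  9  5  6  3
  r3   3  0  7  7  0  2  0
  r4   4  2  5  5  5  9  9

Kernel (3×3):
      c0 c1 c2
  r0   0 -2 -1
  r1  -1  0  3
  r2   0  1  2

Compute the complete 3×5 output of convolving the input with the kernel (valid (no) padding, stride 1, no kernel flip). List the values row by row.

22 42 37 10 1
14 24 -10 -8 -5
19 13 -15 6 12

Output[0,0]: The receptive field on the input at this output position is [7 6 1 / 2 4 7 / 6 2 7]. Elementwise product with the kernel and sum: 6·-2 + 1·-1 + 2·-1 + 7·3 + 2·1 + 7·2.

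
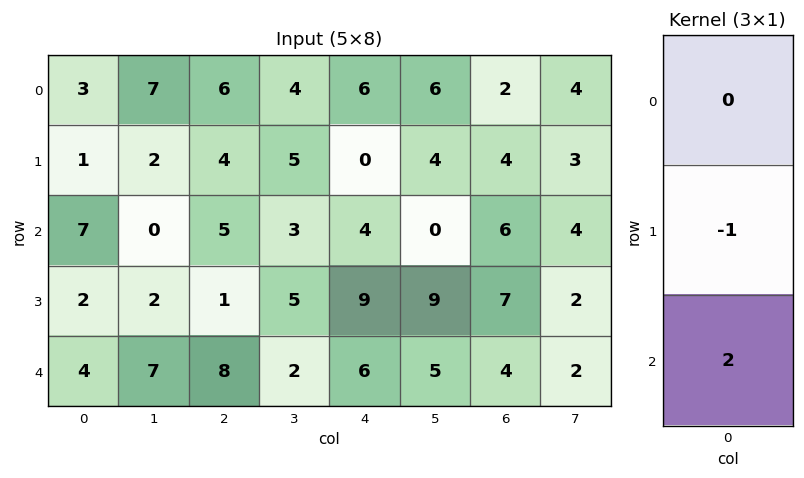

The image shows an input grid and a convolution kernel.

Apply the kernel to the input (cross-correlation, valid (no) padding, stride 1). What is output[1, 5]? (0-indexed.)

The receptive field on the input at this output position is [4 / 0 / 9]. Elementwise product with the kernel and sum: 0·-1 + 9·2.

18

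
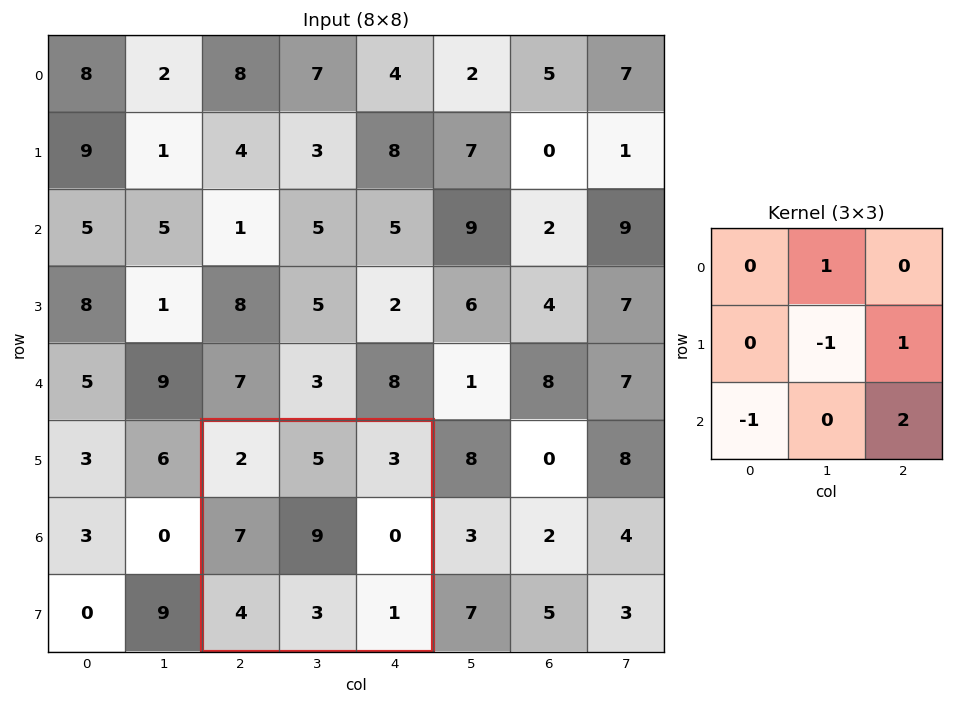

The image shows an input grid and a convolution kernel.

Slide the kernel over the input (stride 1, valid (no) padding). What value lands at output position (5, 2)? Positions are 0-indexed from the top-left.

The receptive field on the input at this output position is [2 5 3 / 7 9 0 / 4 3 1]. Elementwise product with the kernel and sum: 5·1 + 9·-1 + 0·1 + 4·-1 + 1·2.

-6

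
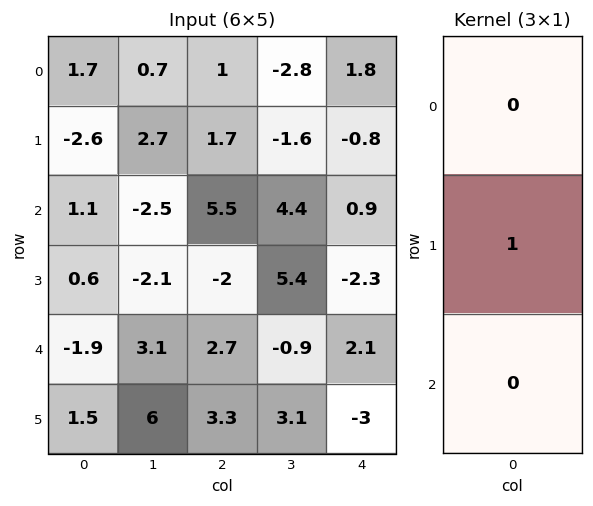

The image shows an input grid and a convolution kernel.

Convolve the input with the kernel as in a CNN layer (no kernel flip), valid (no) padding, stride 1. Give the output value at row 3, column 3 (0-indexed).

-0.9

The receptive field on the input at this output position is [5.4 / -0.9 / 3.1]. Elementwise product with the kernel and sum: -0.9·1.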